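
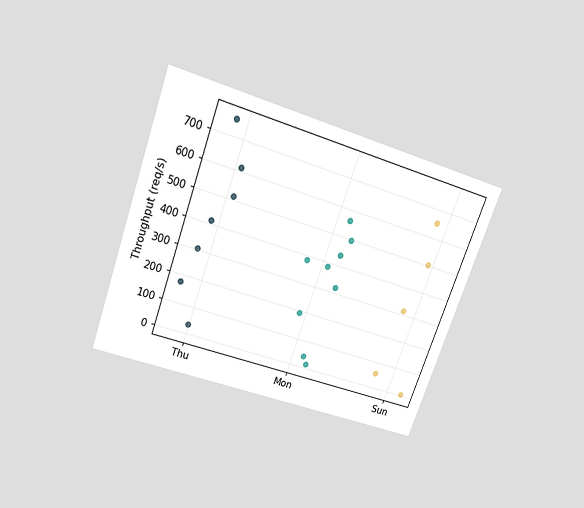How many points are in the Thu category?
7

The chart is tilted about 20° clockwise and viewed slightly from above. Counting the markers in the Thu column gives 7.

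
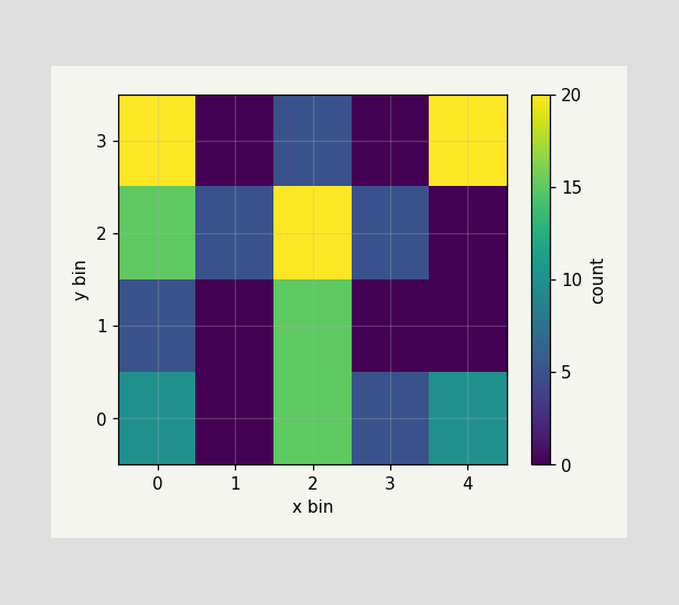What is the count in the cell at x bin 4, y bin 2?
Matching the cell (4, 2) against the colorbar gives 0.

0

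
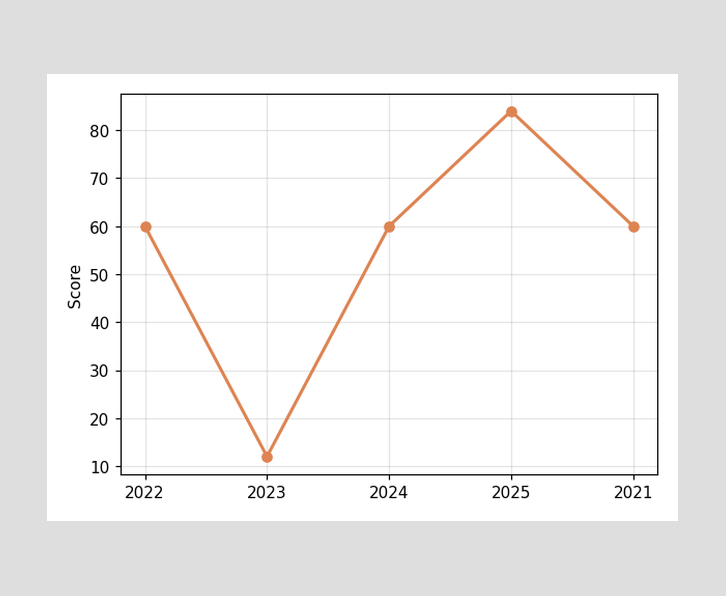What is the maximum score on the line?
84

The highest point is at 2025, and reading across to the y-axis gives 84.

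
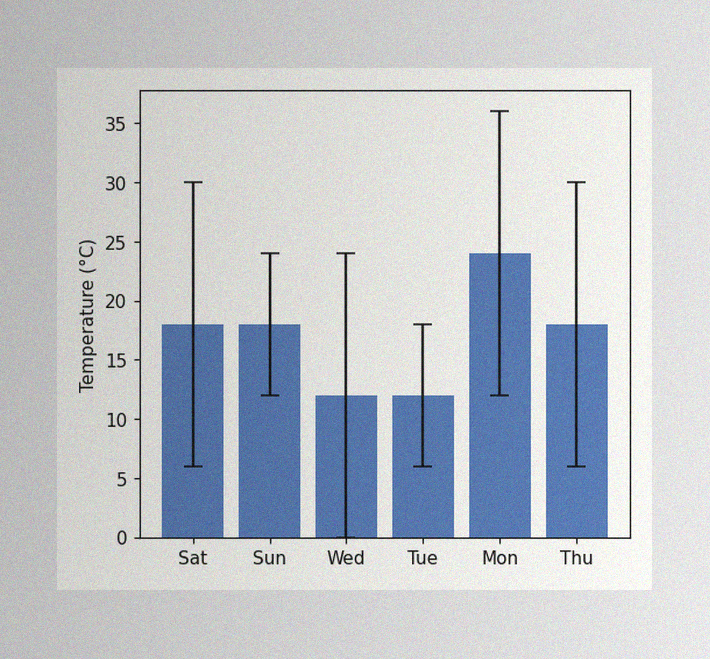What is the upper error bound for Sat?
30°C

The image has some photo noise and uneven lighting. The Sat bar's upper whisker reaches 30°C.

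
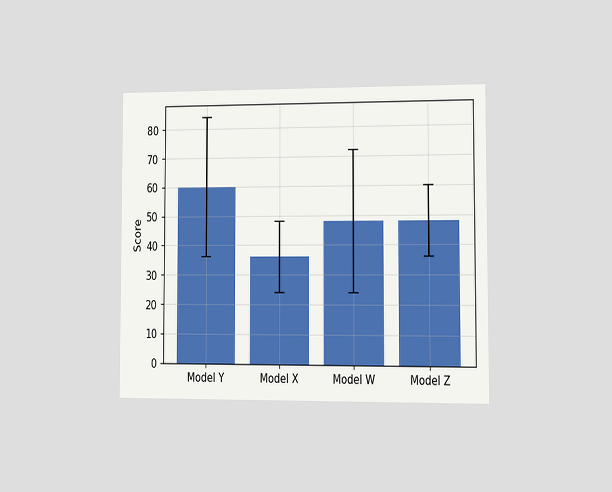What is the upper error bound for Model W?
72

The chart is viewed at a slight angle. The Model W bar's upper whisker reaches 72.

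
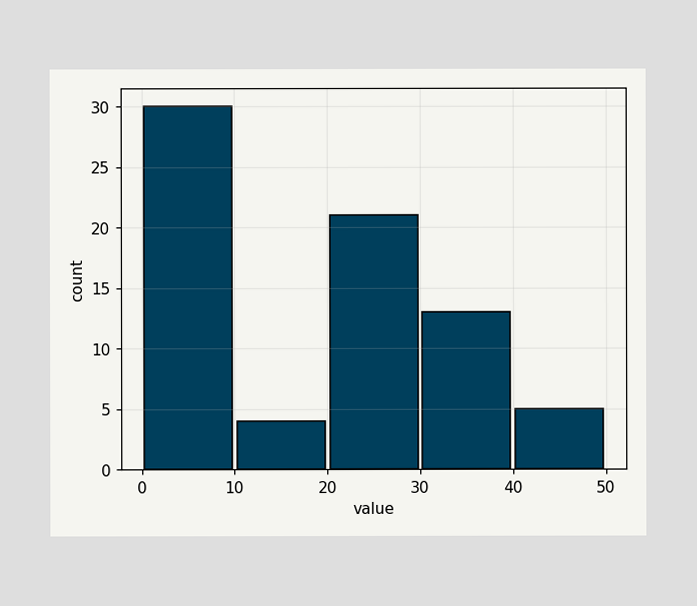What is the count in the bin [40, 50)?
5

The [40, 50) bin has height 5.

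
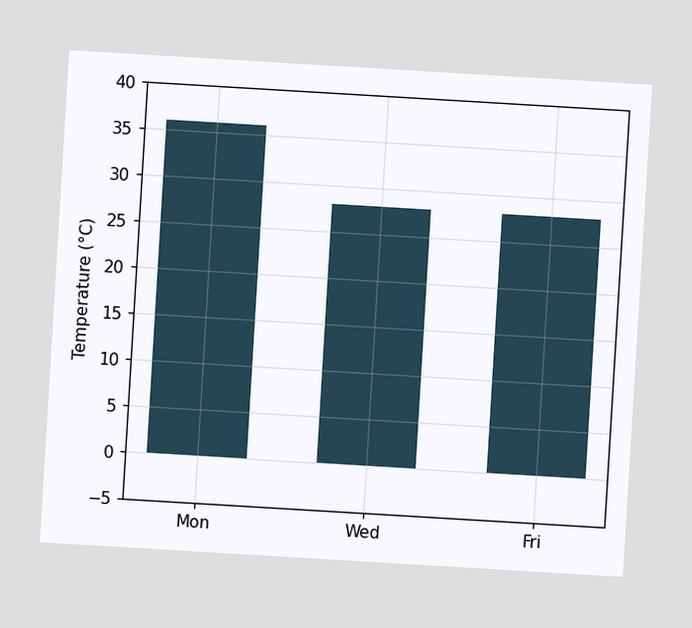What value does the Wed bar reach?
28°C

The chart is tilted about 3° clockwise. Reading along the chart's y-axis, the Wed bar reaches 28°C.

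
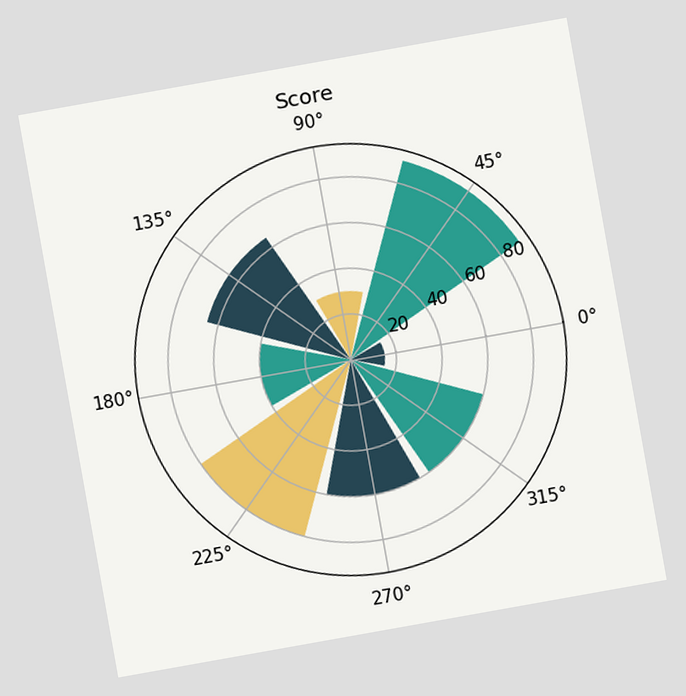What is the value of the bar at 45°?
90

The chart is tilted about 10° counter-clockwise. The bar at 45° reaches 90 on the radial axis.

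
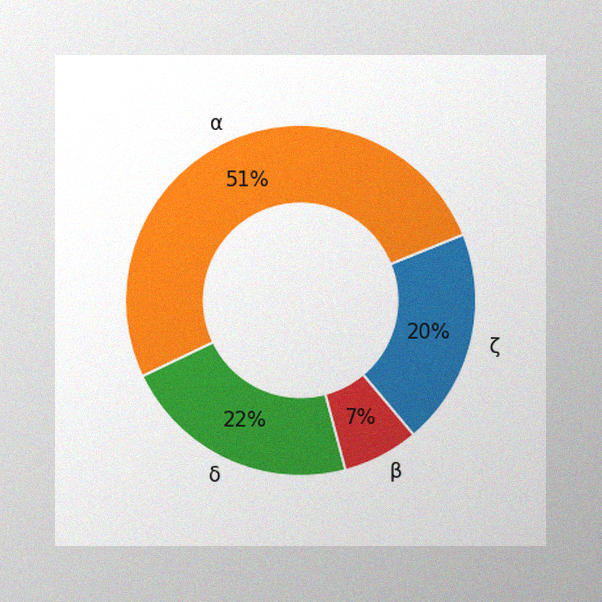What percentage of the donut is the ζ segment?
20%

The image has some photo noise and uneven lighting. The ζ segment takes up 20% of the ring.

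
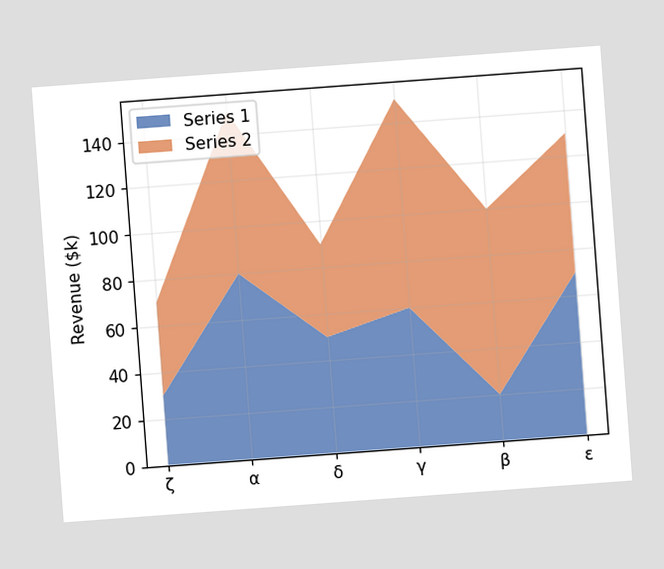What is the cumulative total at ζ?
$70k

The chart is tilted about 4° counter-clockwise. The stacked total at ζ reaches $70k.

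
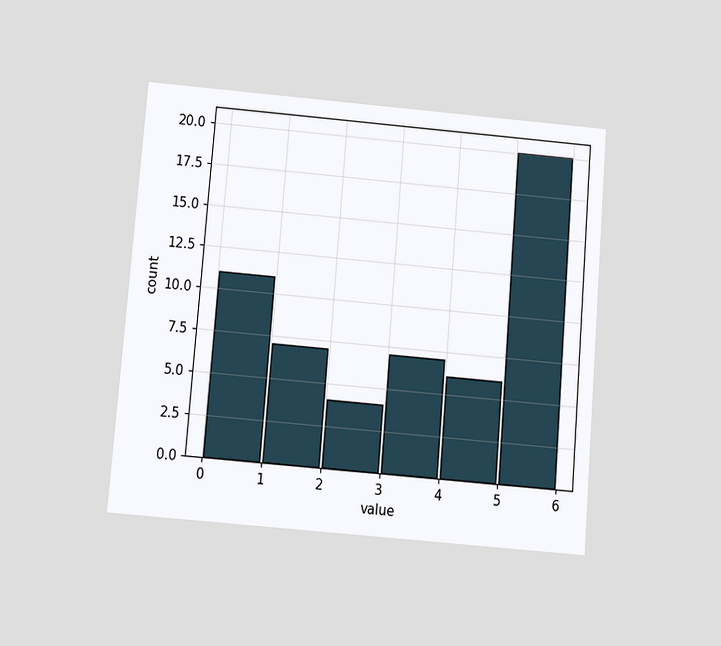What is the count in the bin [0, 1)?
11

The chart is tilted about 5° clockwise and viewed slightly from below. The [0, 1) bin has height 11.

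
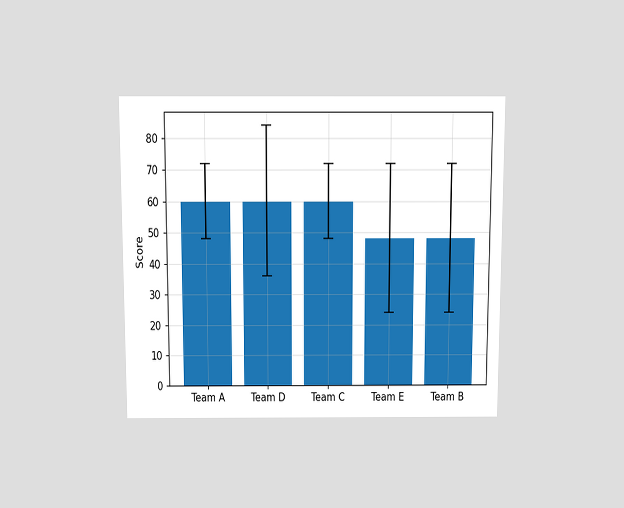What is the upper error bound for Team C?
The chart is viewed slightly from above. The Team C bar's upper whisker reaches 72.

72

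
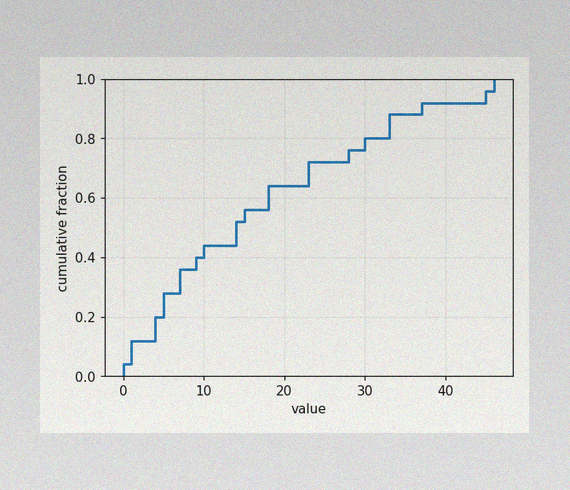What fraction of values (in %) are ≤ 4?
20%

The image has some photo noise and uneven lighting. At x=4 the ECDF step is at 20%.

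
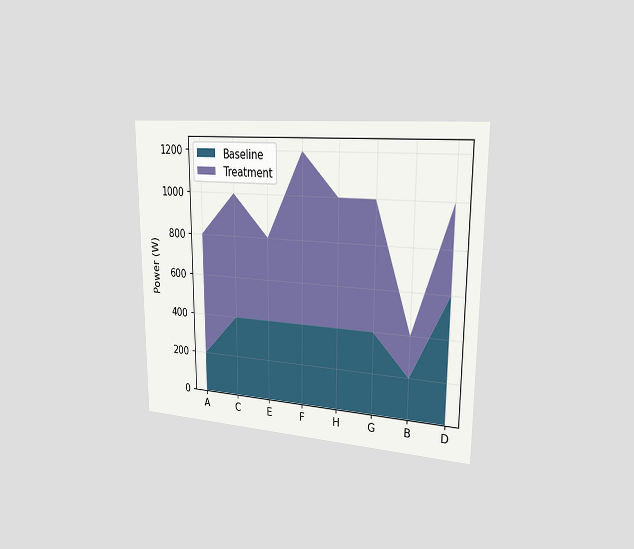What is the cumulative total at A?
800W

The chart is viewed slightly from the right. The stacked total at A reaches 800W.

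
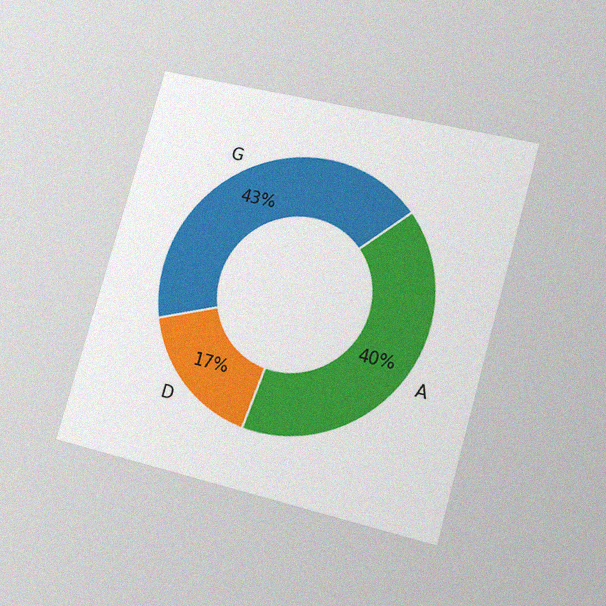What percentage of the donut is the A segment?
The chart is tilted about 16° clockwise and viewed at a slight angle, with some photo noise. The A segment takes up 40% of the ring.

40%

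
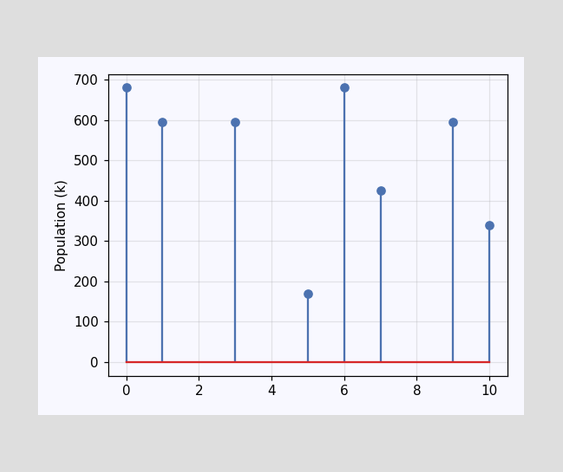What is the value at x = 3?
595k

The stem at x=3 reaches 595k.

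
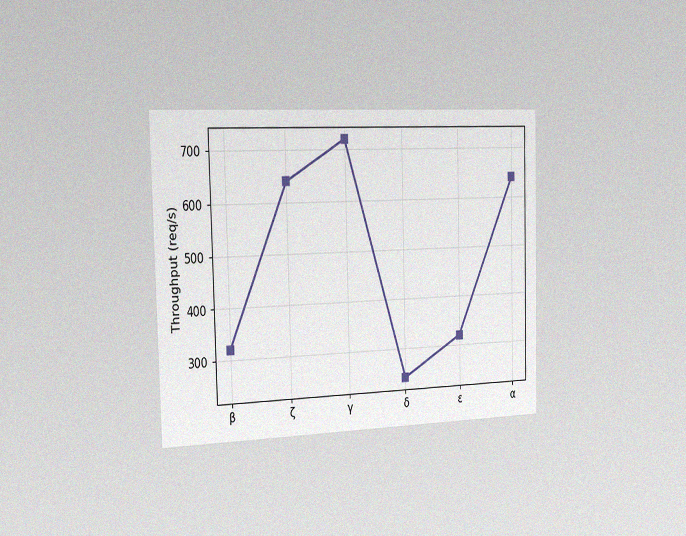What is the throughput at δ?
240req/s

The chart is viewed slightly from the left, with some photo noise. At δ, the line is at 240req/s.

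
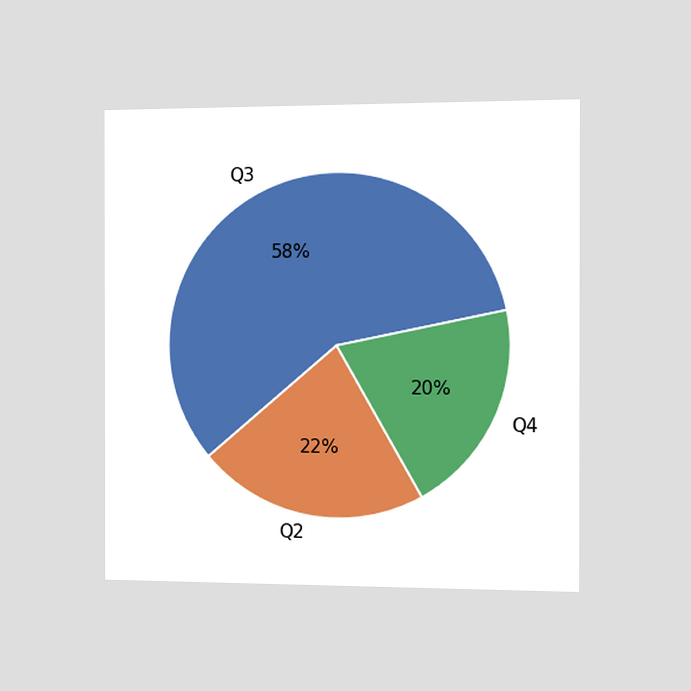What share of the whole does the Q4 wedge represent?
The chart is viewed slightly from the right. The Q4 slice takes up 20% of the pie.

20%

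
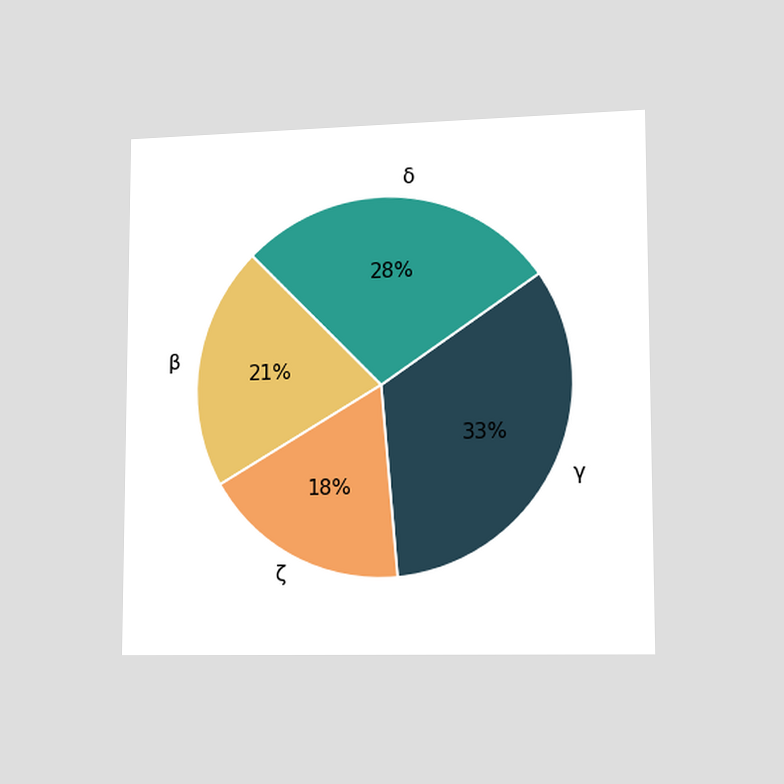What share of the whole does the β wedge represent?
The chart is viewed slightly from the right. The β slice takes up 21% of the pie.

21%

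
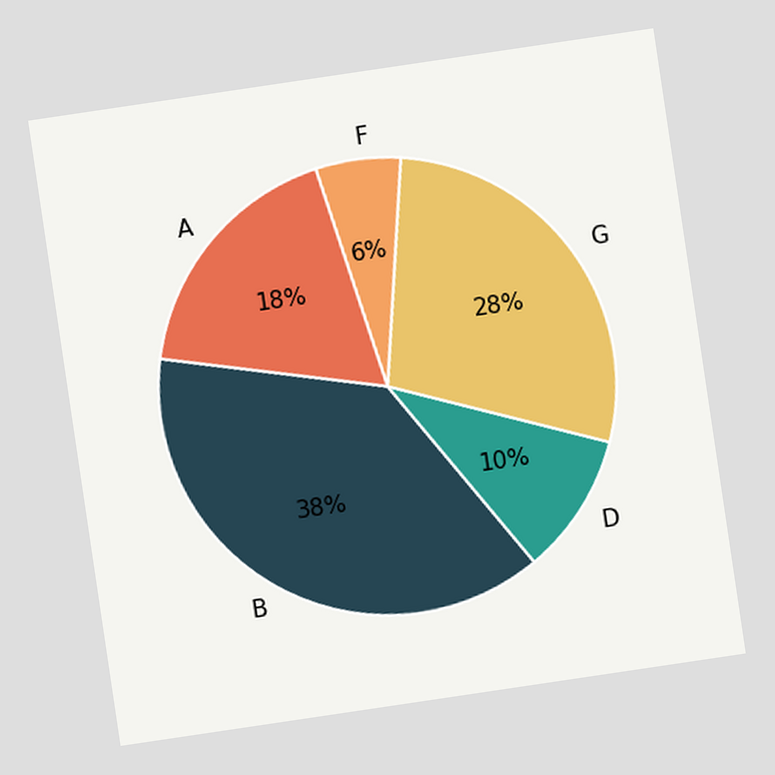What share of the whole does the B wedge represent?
38%

The chart is tilted about 8° counter-clockwise. The B slice takes up 38% of the pie.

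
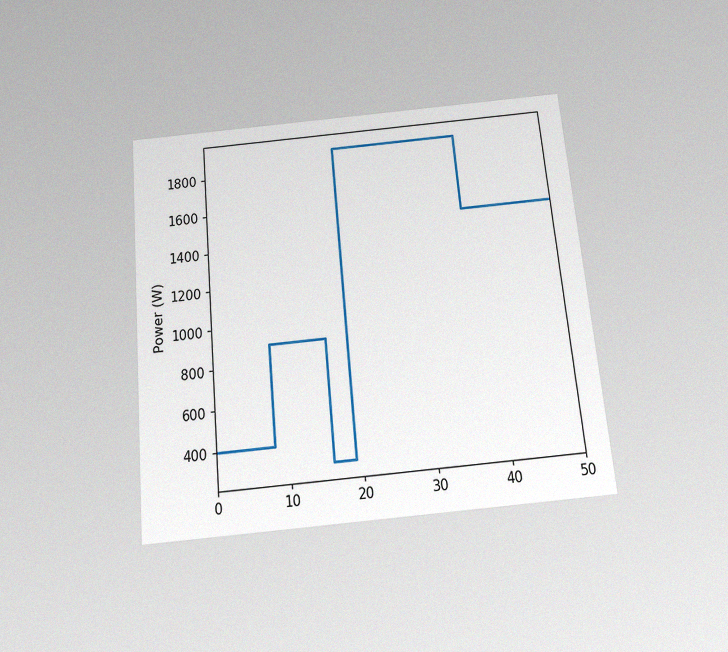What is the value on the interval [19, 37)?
The chart is tilted about 5° counter-clockwise and viewed slightly from below, with some photo noise. On [19, 37) the step sits at 1900W.

1900W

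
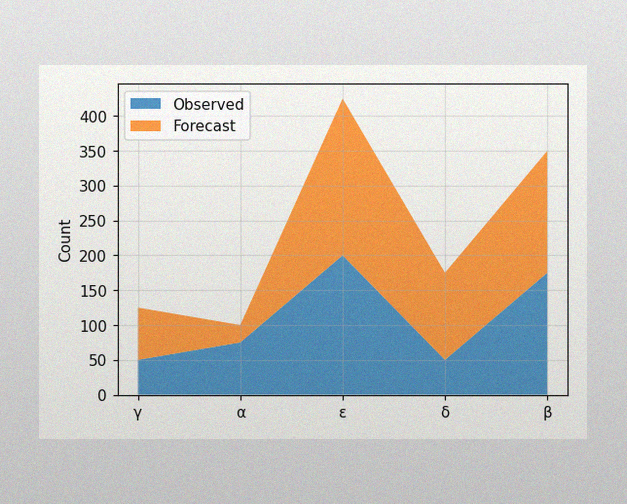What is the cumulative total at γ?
The image has some photo noise and uneven lighting. The stacked total at γ reaches 125.

125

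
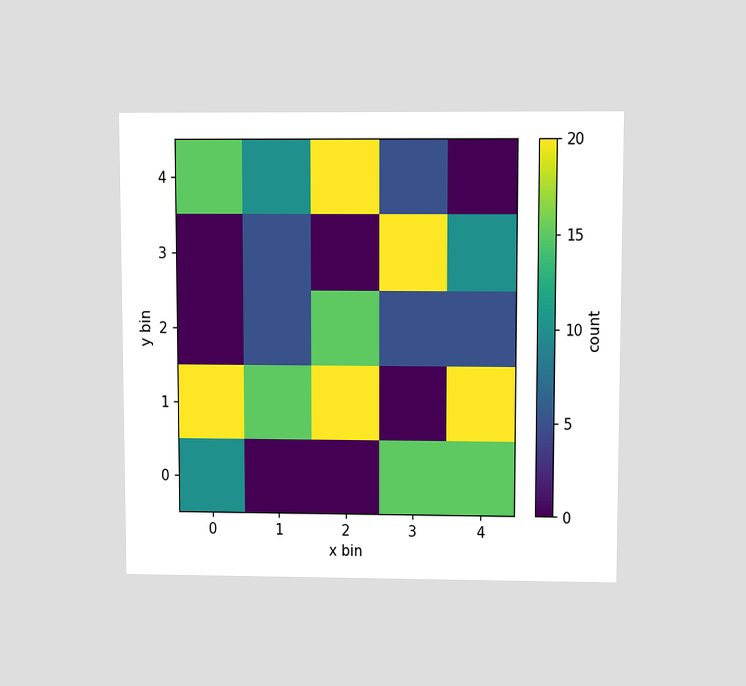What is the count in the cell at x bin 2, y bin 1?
The chart is viewed at a slight angle. Matching the cell (2, 1) against the colorbar gives 20.

20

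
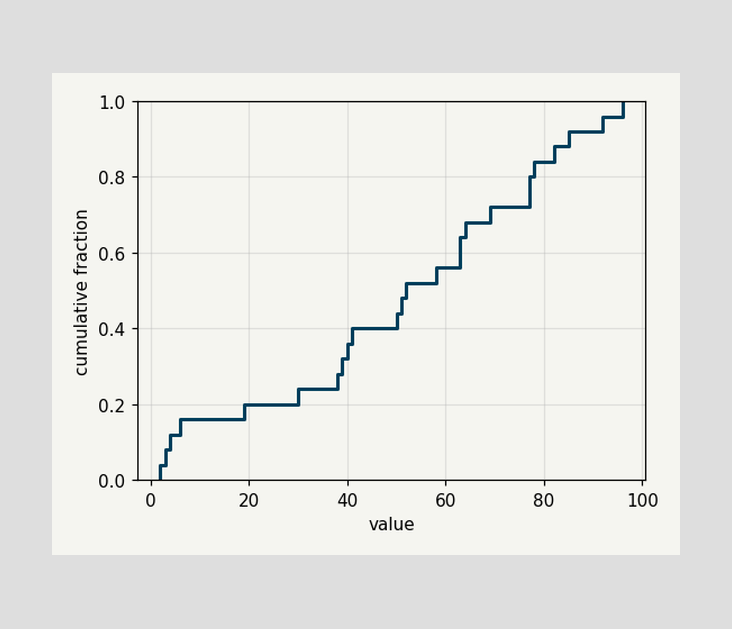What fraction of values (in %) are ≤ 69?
72%

At x=69 the ECDF step is at 72%.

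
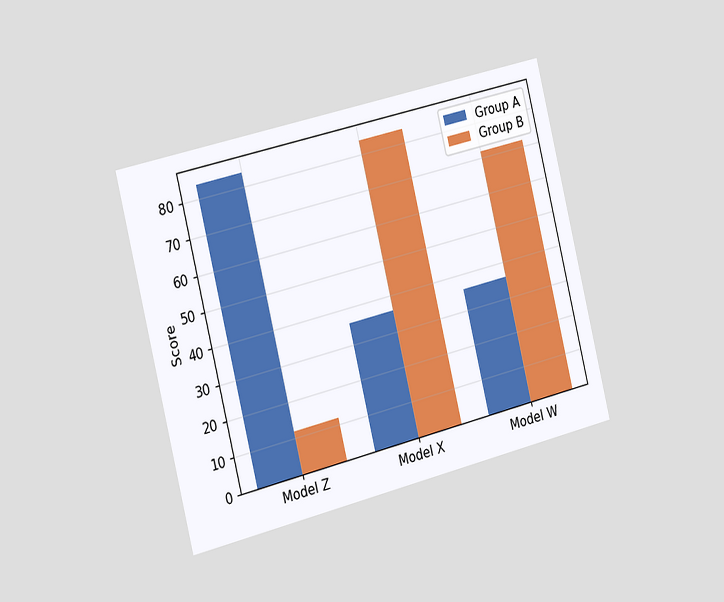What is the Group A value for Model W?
The chart is tilted about 14° counter-clockwise and viewed slightly from the left. The Group A bar at Model W reaches 36 on the y-axis.

36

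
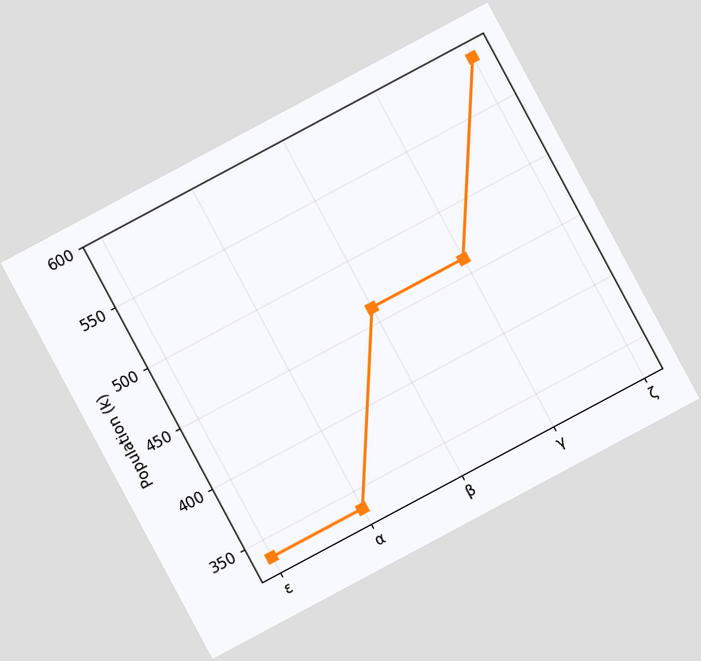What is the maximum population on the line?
The chart is tilted about 28° counter-clockwise. The highest point is at ζ, and reading across to the y-axis gives 588k.

588k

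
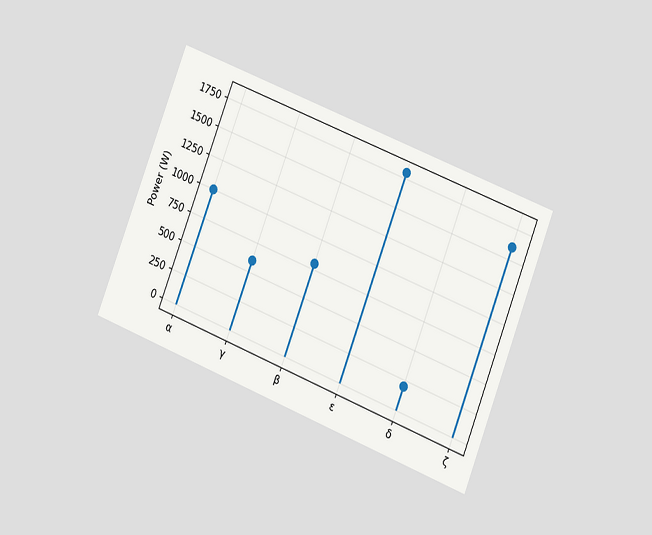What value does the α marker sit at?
1000W

The chart is tilted about 21° clockwise and viewed at a slight angle. The α marker sits at 1000W.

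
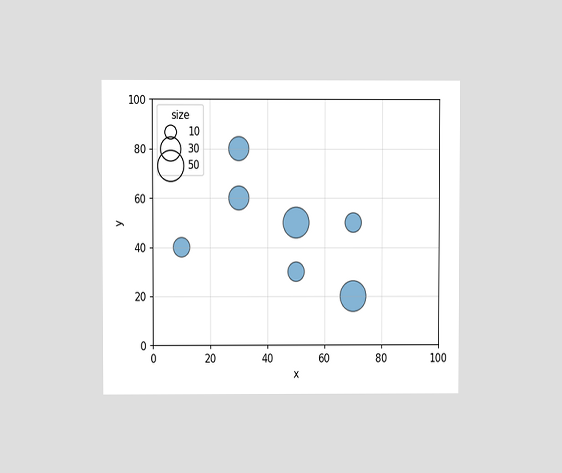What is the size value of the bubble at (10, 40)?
The chart is viewed at a slight angle. Matching the bubble at (10, 40) against the size legend gives 20.

20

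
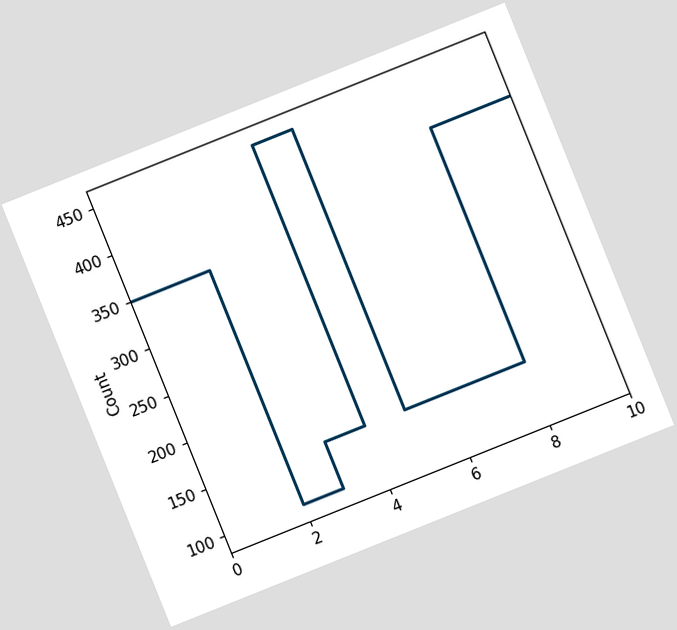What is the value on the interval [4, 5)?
The chart is tilted about 22° counter-clockwise. On [4, 5) the step sits at 450.

450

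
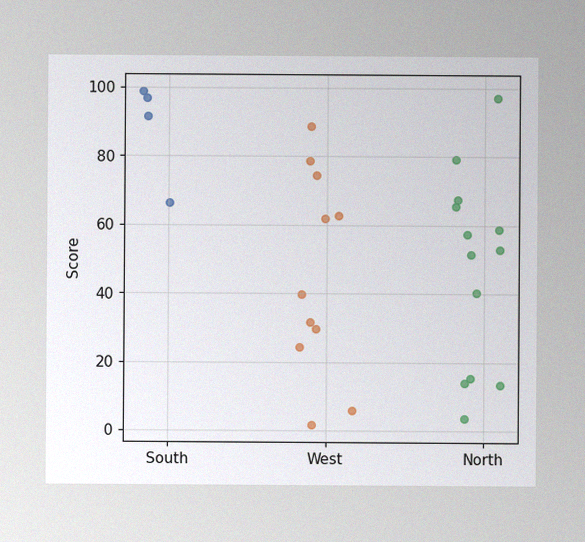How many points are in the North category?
The image has some photo noise and uneven lighting. Counting the markers in the North column gives 13.

13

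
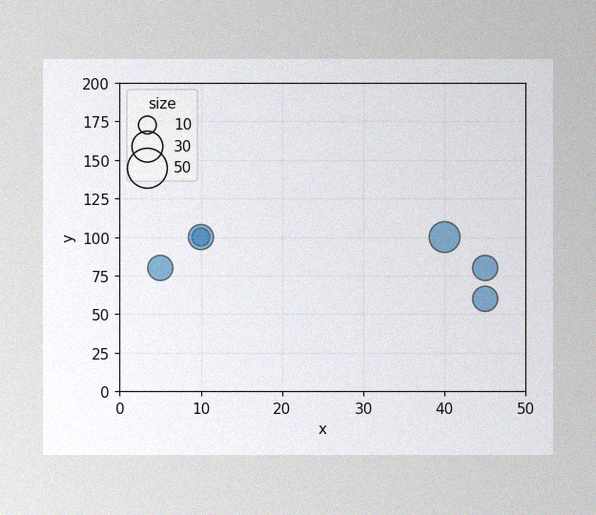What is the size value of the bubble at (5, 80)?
20

The image has some photo noise and uneven lighting. Matching the bubble at (5, 80) against the size legend gives 20.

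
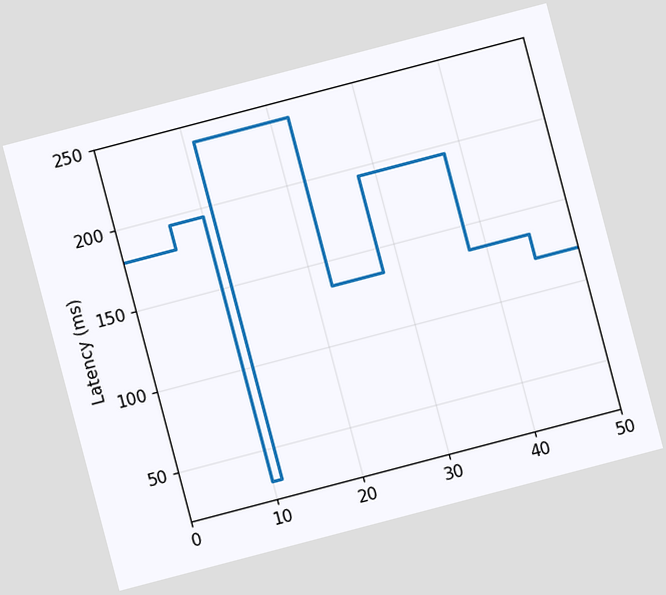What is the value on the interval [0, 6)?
180ms

The chart is tilted about 15° counter-clockwise. On [0, 6) the step sits at 180ms.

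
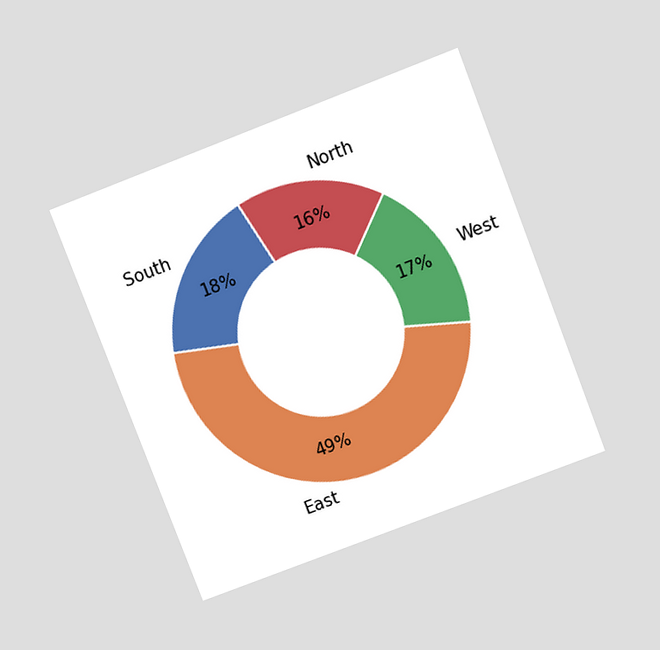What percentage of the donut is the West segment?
The chart is tilted about 21° counter-clockwise and viewed slightly from above. The West segment takes up 17% of the ring.

17%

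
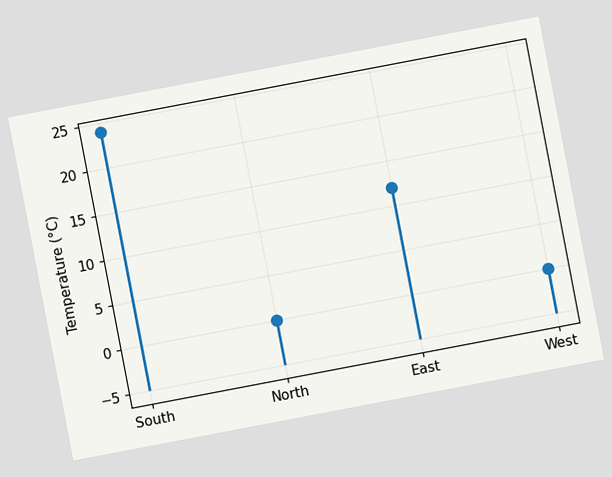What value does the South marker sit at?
24°C

The chart is tilted about 11° counter-clockwise. The South marker sits at 24°C.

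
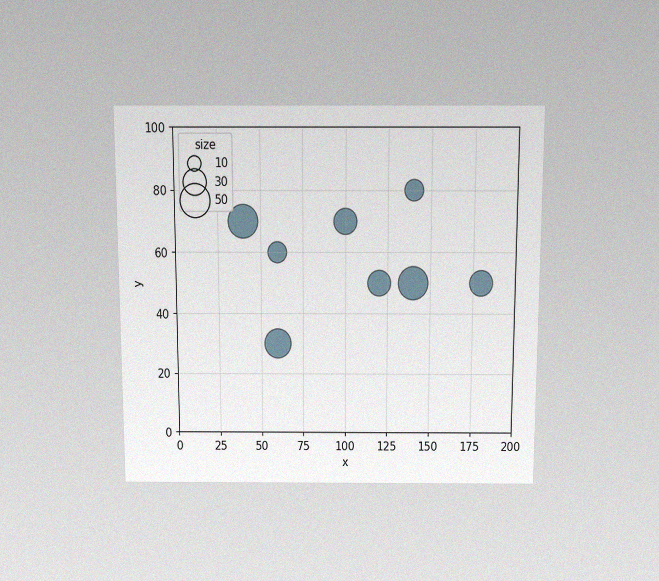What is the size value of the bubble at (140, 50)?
The chart is viewed slightly from above, with some photo noise. Matching the bubble at (140, 50) against the size legend gives 50.

50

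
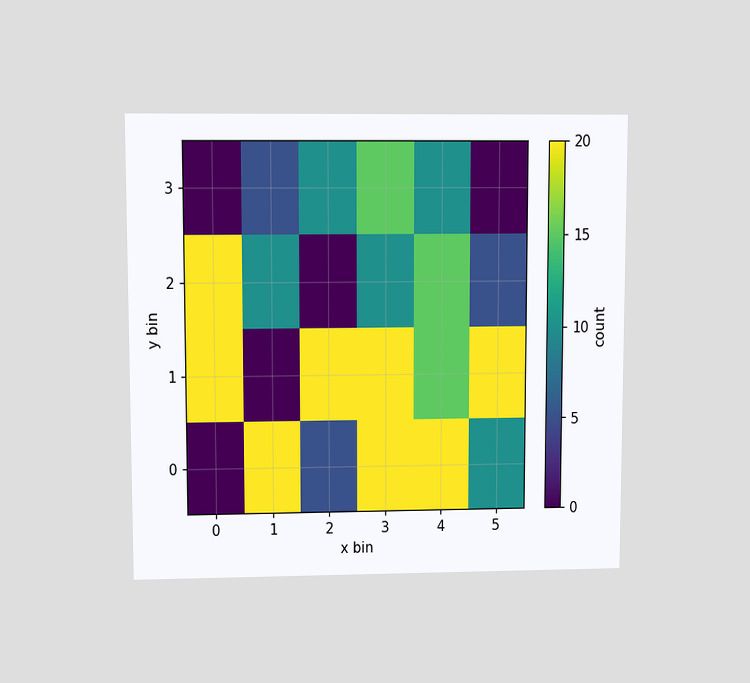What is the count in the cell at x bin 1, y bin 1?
0

The chart is viewed at a slight angle. Matching the cell (1, 1) against the colorbar gives 0.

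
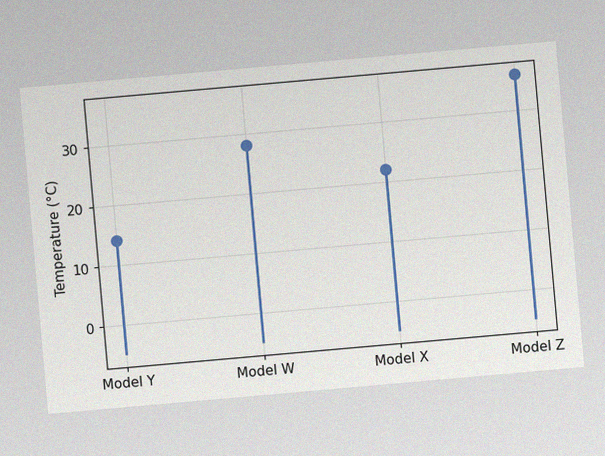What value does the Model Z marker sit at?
The chart is tilted about 5° counter-clockwise, with some photo noise. The Model Z marker sits at 36°C.

36°C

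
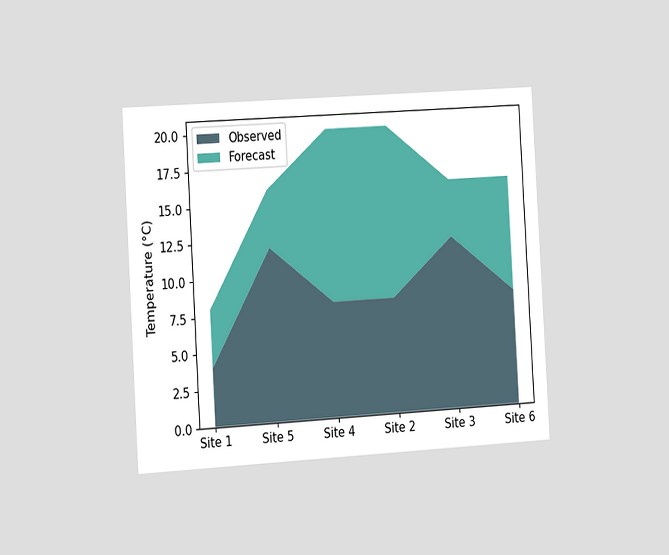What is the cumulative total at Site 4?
20°C

The chart is tilted about 3° counter-clockwise and viewed slightly from the left. The stacked total at Site 4 reaches 20°C.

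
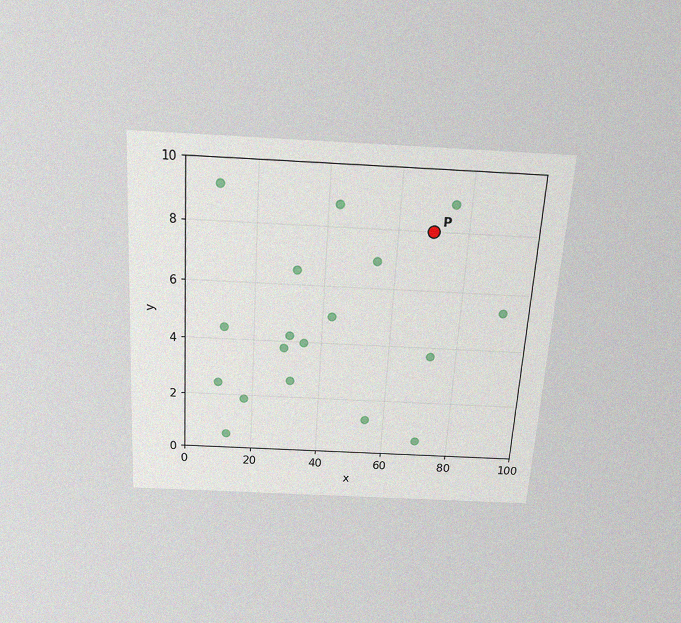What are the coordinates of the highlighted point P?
The chart is tilted about 4° clockwise and viewed slightly from above, with some photo noise. Following the gridlines from P to each axis, P sits at (70, 8).

(70, 8)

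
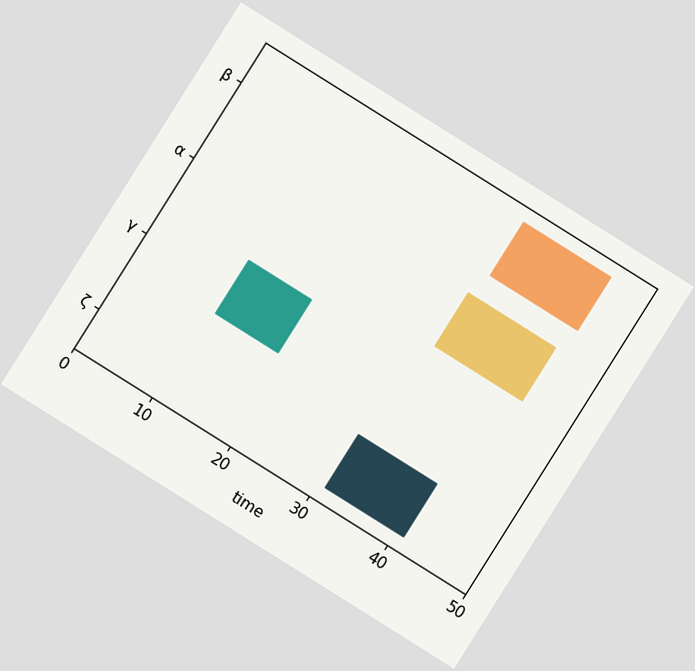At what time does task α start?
33

The chart is tilted about 32° clockwise. The α bar begins at t=33.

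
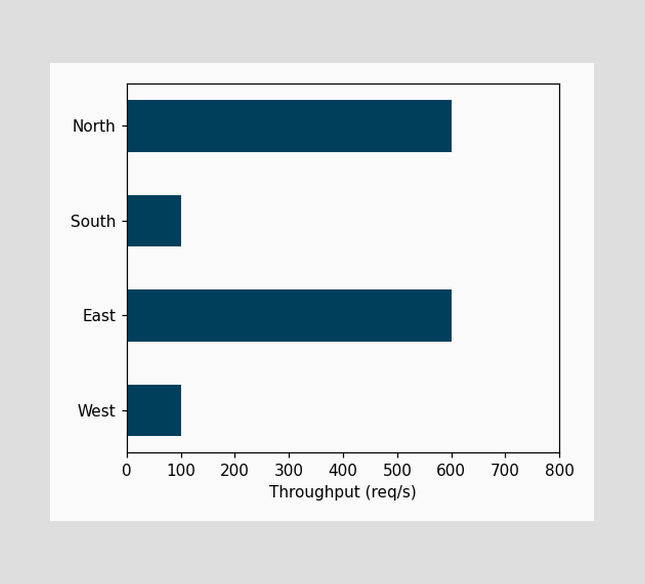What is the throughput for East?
Reading along the chart's x-axis, the East bar reaches 600req/s.

600req/s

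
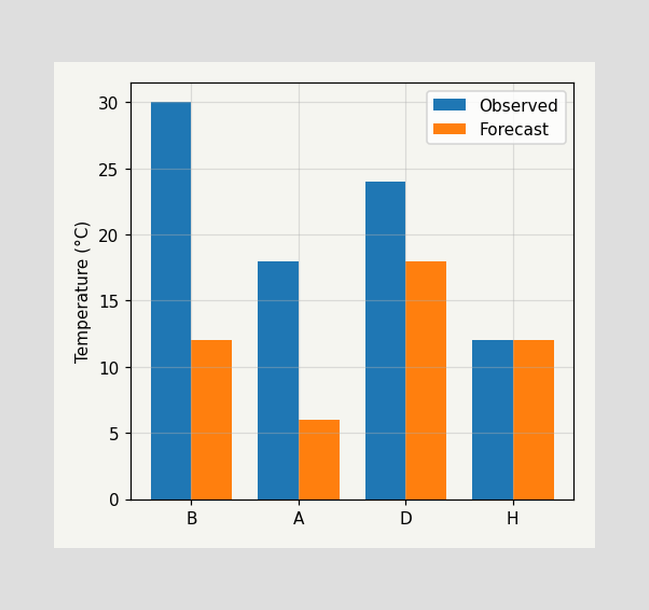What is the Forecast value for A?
The Forecast bar at A reaches 6°C on the y-axis.

6°C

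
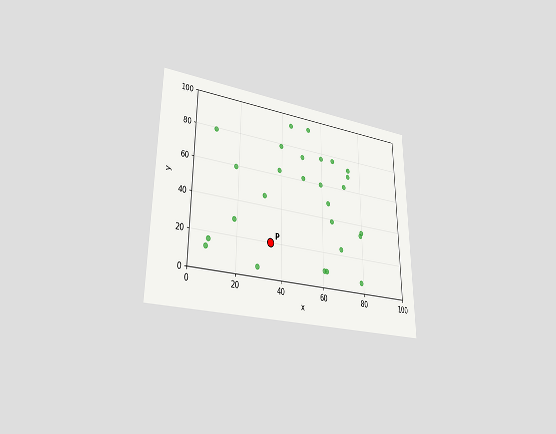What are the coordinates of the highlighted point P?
The chart is viewed at a slight angle. Following the gridlines from P to each axis, P sits at (35, 20).

(35, 20)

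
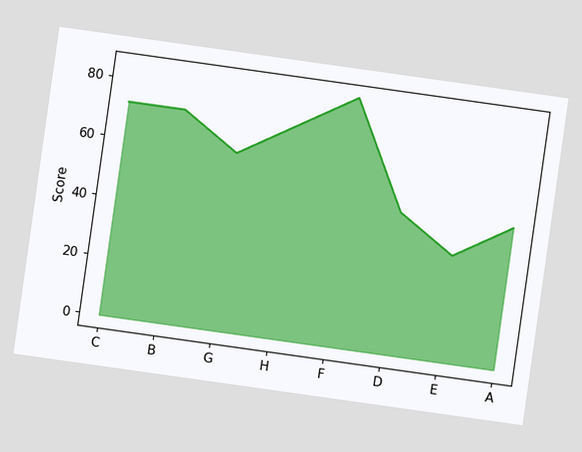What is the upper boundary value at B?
The chart is tilted about 8° clockwise. At B the upper boundary is at 72.

72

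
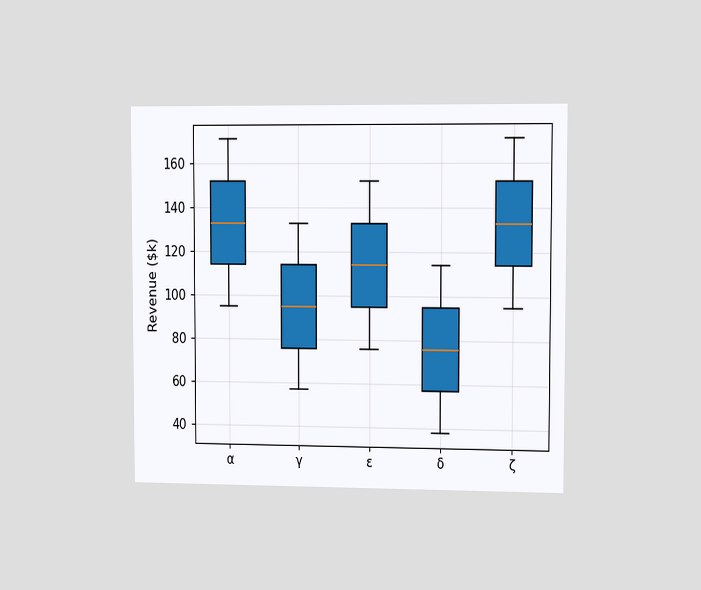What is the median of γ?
$95k

The chart is viewed slightly from the right. The median line in the γ box sits at $95k.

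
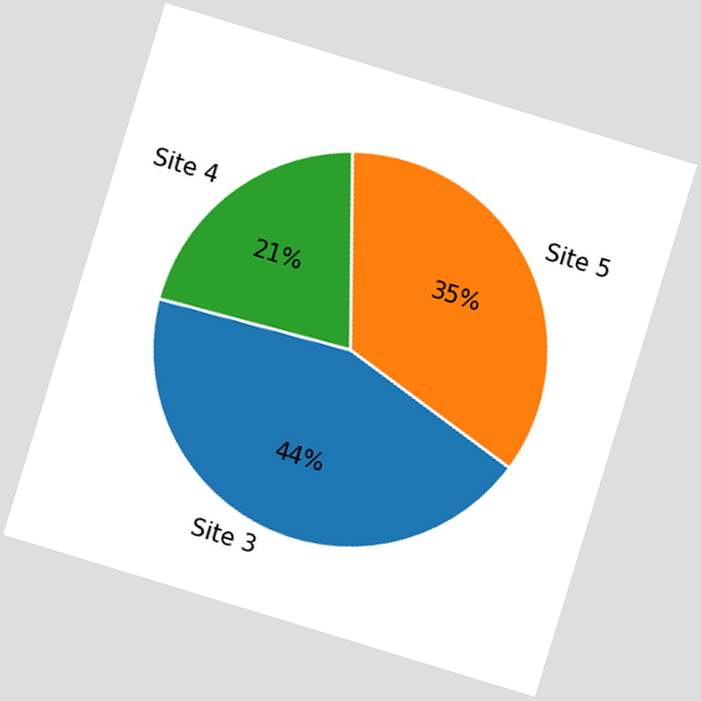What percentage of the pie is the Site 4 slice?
21%

The chart is tilted about 17° clockwise. The Site 4 slice takes up 21% of the pie.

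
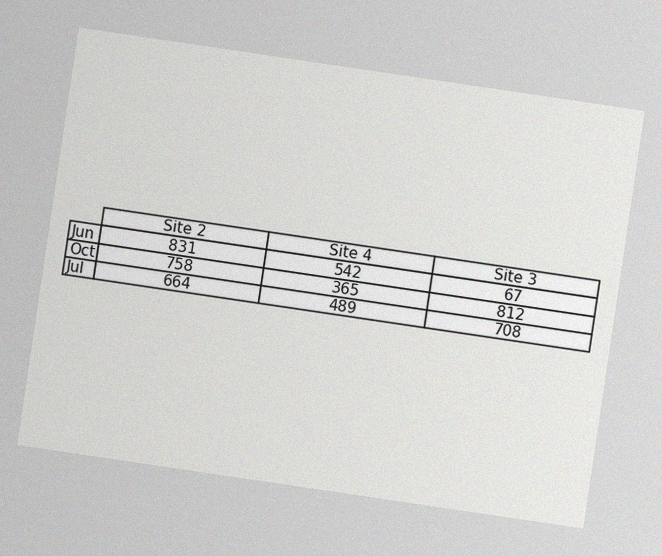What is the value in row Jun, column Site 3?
67

The chart is tilted about 8° clockwise, with some photo noise. The (Jun, Site 3) cell reads 67.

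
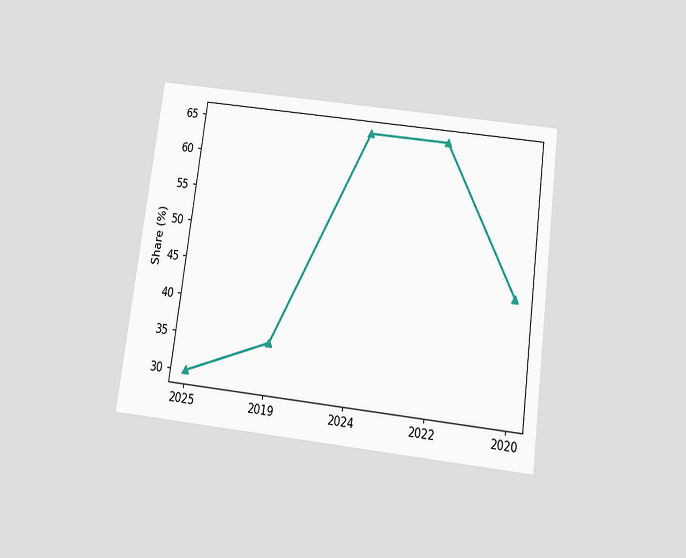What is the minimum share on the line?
30%

The chart is tilted about 8° clockwise and viewed slightly from below. The lowest point is at 2025, and reading across to the y-axis gives 30%.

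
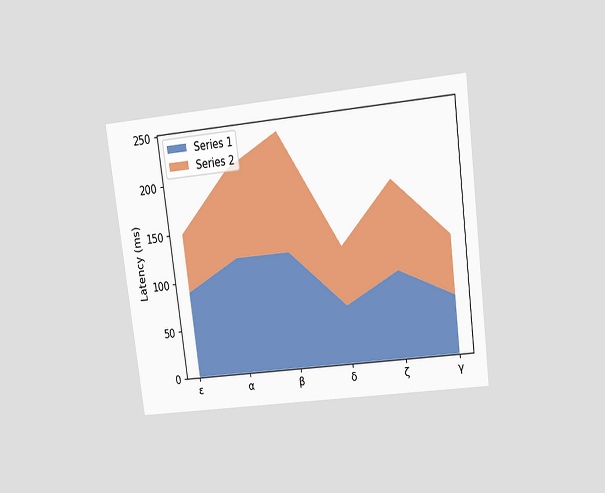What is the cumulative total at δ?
The chart is tilted about 7° counter-clockwise and viewed slightly from above. The stacked total at δ reaches 120ms.

120ms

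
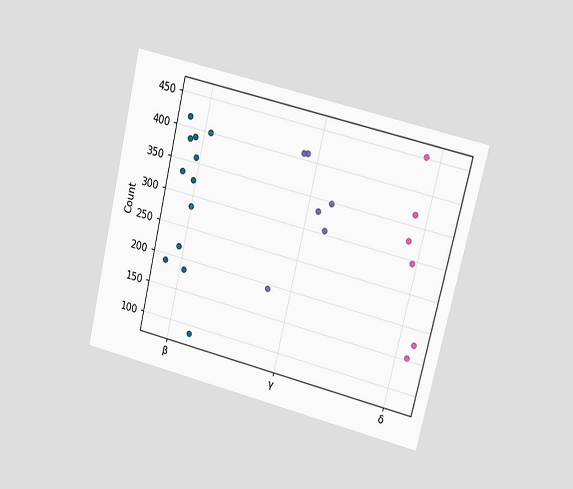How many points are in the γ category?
6

The chart is tilted about 13° clockwise and viewed at a slight angle. Counting the markers in the γ column gives 6.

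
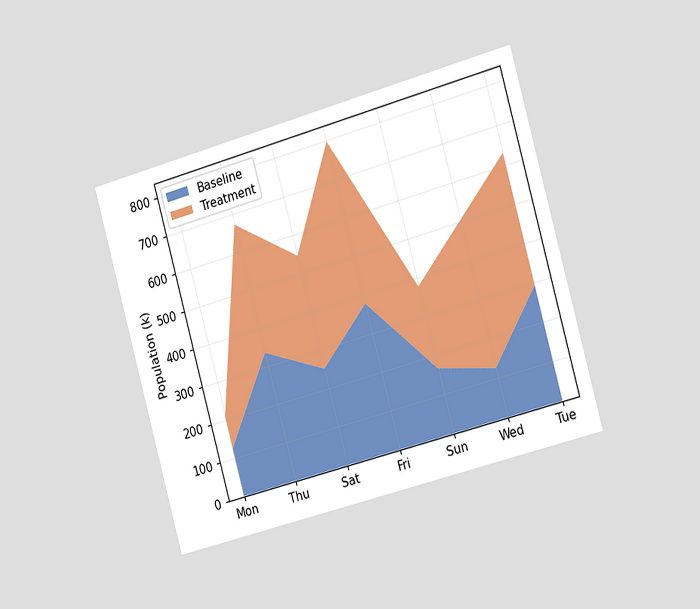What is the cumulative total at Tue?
630k

The chart is tilted about 16° counter-clockwise and viewed slightly from the right. The stacked total at Tue reaches 630k.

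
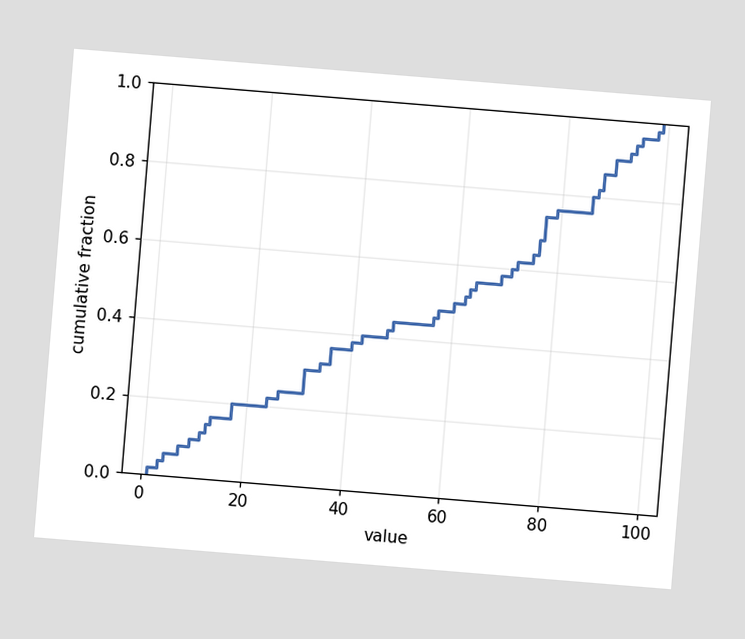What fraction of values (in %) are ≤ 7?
The chart is tilted about 5° clockwise. At x=7 the ECDF step is at 8%.

8%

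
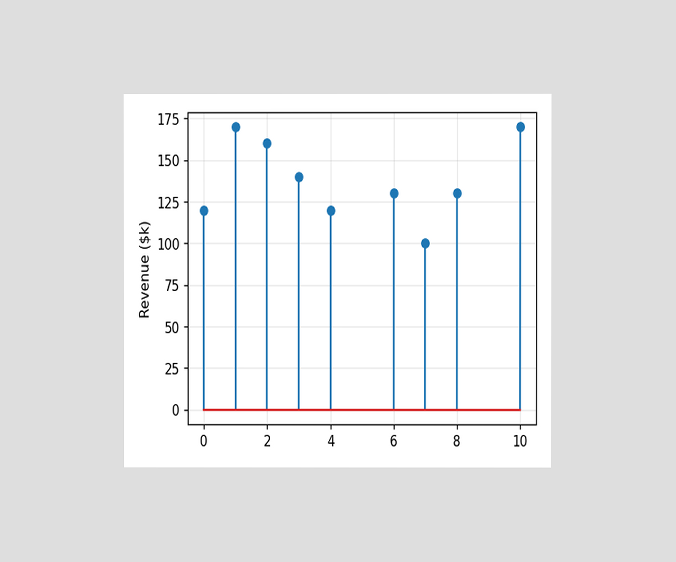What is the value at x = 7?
$100k

The chart is viewed at a slight angle. The stem at x=7 reaches $100k.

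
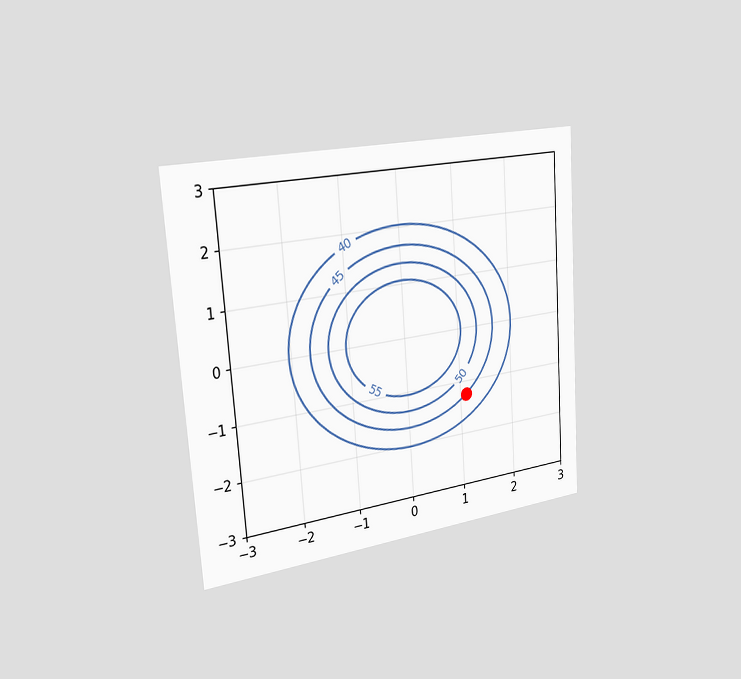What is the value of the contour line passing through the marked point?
The chart is tilted about 4° counter-clockwise and viewed slightly from the left. The marked point sits on the contour labelled 45.

45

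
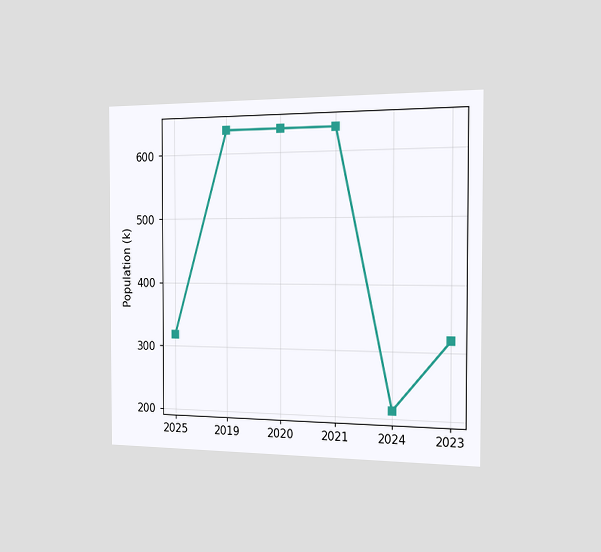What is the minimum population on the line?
212k

The chart is viewed slightly from the right. The lowest point is at 2024, and reading across to the y-axis gives 212k.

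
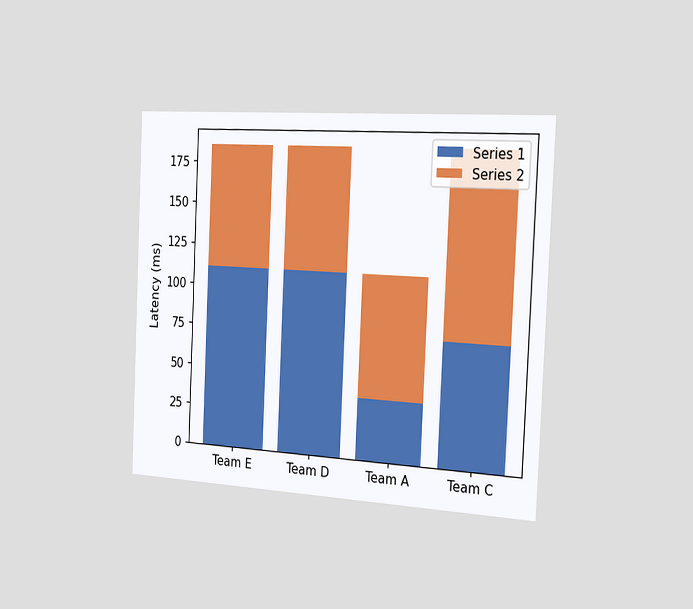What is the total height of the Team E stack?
The chart is tilted about 3° clockwise and viewed slightly from the right. The Team E stack's top reaches 185ms on the y-axis.

185ms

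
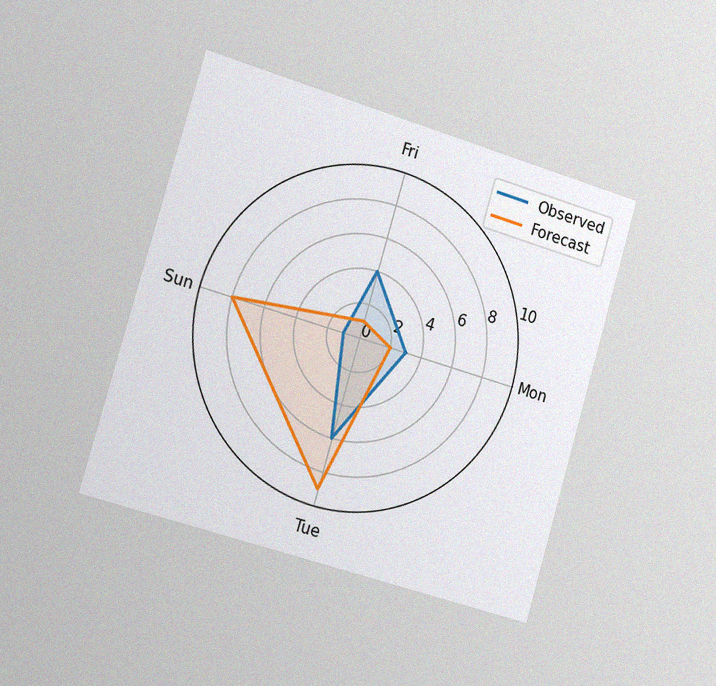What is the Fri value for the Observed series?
4

The chart is tilted about 16° clockwise and viewed slightly from the left, with some photo noise. On the Fri axis, Observed reaches 4.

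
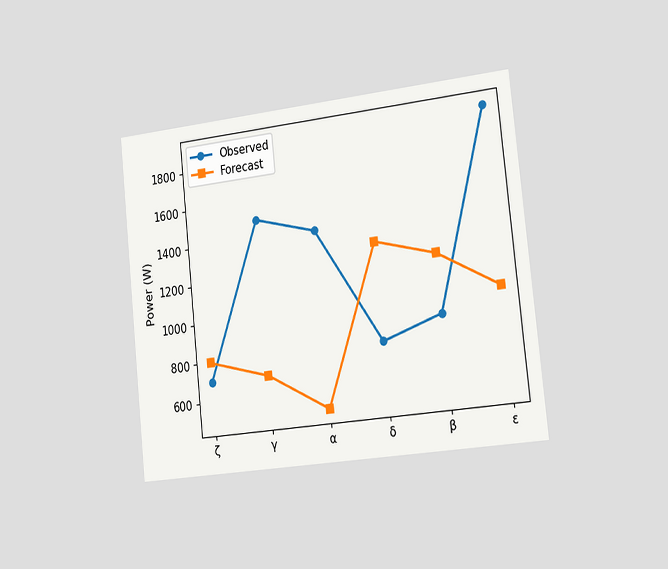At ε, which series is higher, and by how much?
The chart is tilted about 6° counter-clockwise and viewed slightly from the right. At ε, Observed sits above the other line by 900W.

Observed, by 900W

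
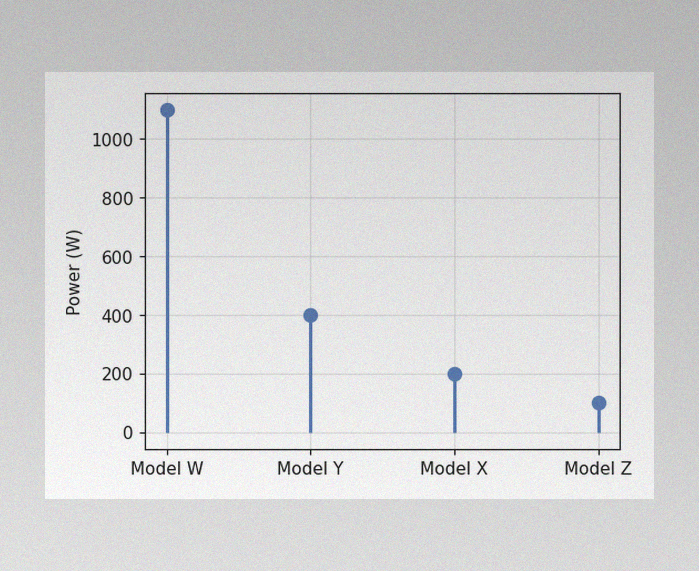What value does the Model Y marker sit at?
400W

The image has some photo noise and uneven lighting. The Model Y marker sits at 400W.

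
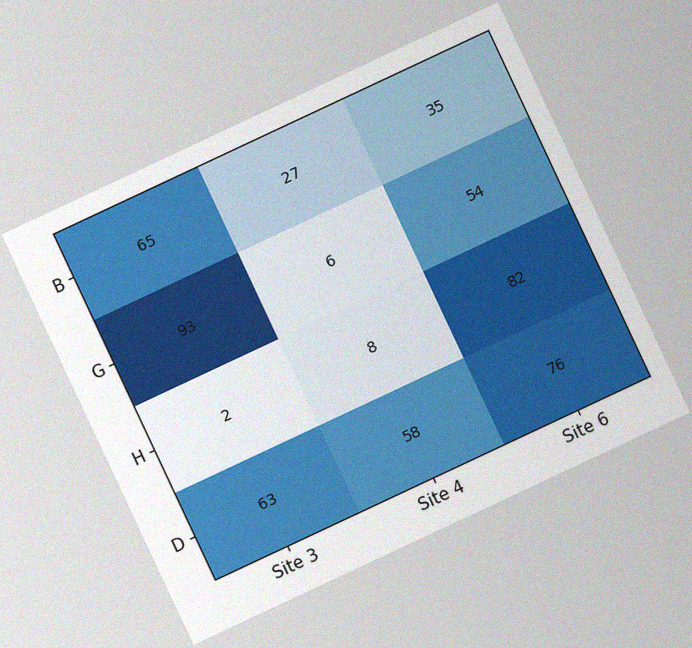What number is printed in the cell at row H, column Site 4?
The chart is tilted about 25° counter-clockwise, with some photo noise. The (H, Site 4) cell reads 8.

8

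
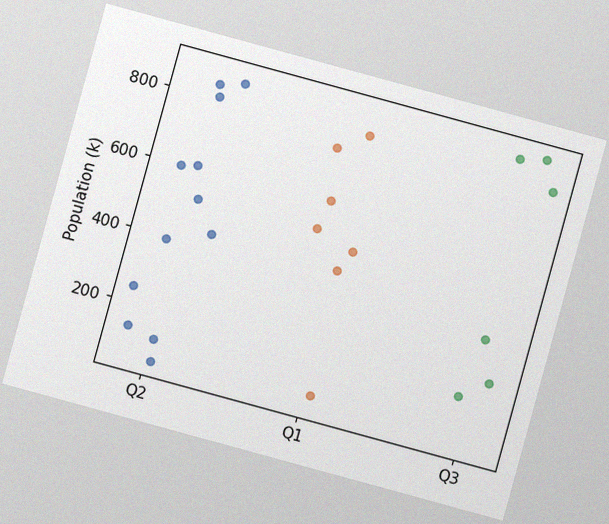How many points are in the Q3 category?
6

The chart is tilted about 15° clockwise, with some photo noise. Counting the markers in the Q3 column gives 6.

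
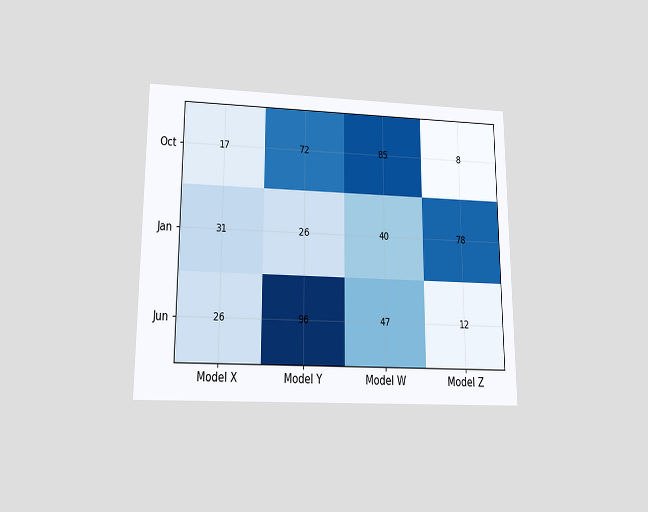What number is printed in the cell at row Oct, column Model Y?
The chart is viewed slightly from below. The (Oct, Model Y) cell reads 72.

72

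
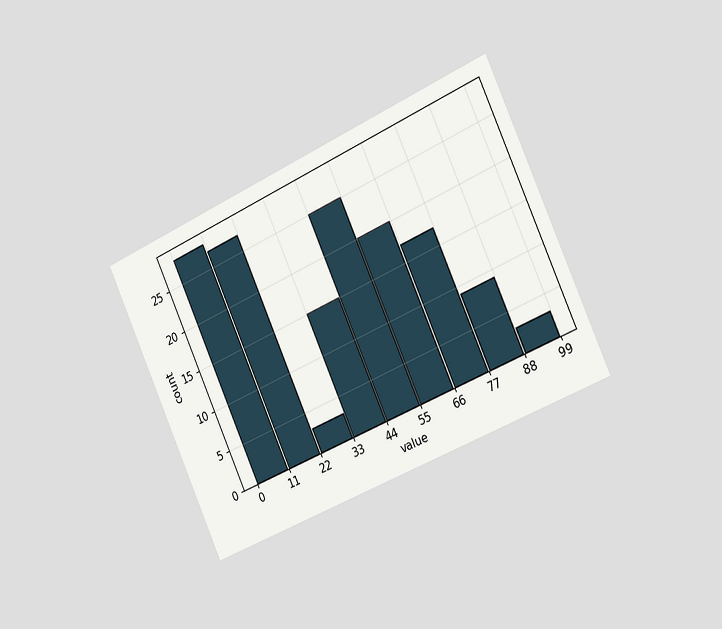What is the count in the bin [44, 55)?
25

The chart is tilted about 24° counter-clockwise and viewed slightly from the right. The [44, 55) bin has height 25.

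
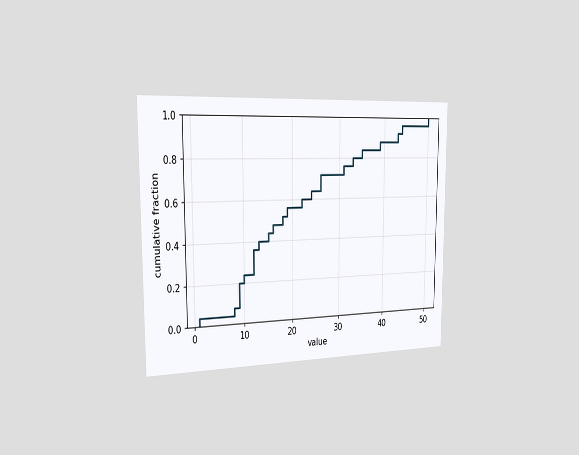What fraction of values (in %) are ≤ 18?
The chart is viewed slightly from the left. At x=18 the ECDF step is at 52%.

52%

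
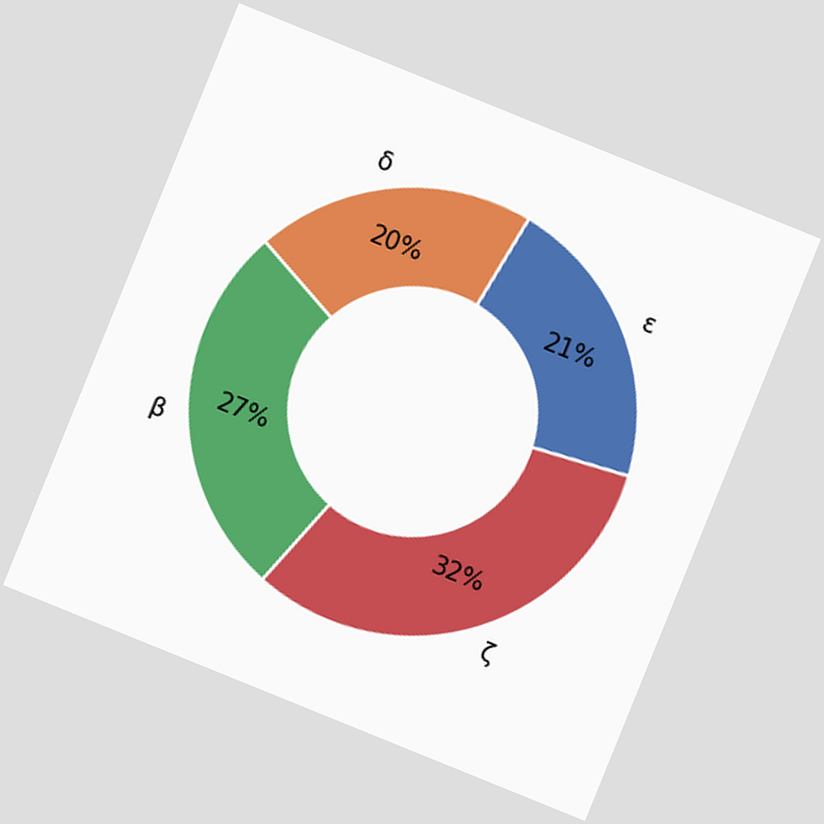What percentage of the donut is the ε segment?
21%

The chart is tilted about 22° clockwise. The ε segment takes up 21% of the ring.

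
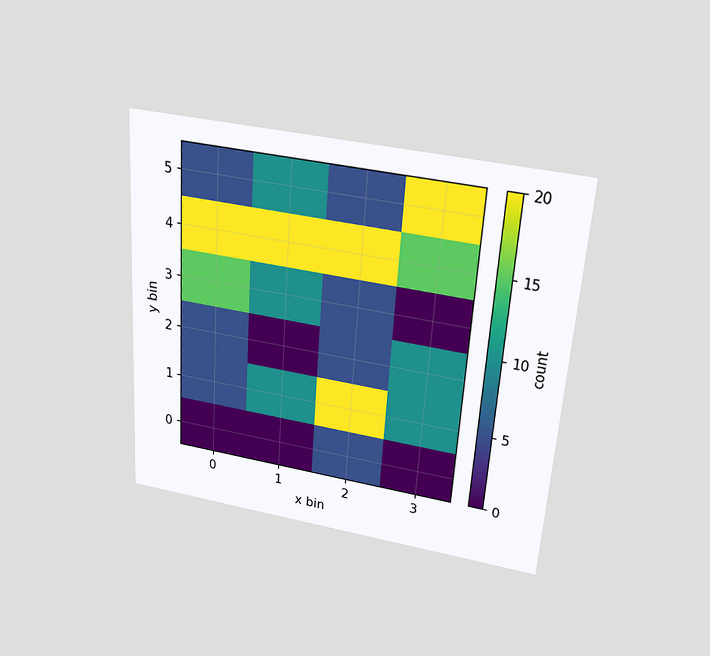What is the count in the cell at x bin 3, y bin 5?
The chart is tilted about 4° clockwise and viewed slightly from above. Matching the cell (3, 5) against the colorbar gives 20.

20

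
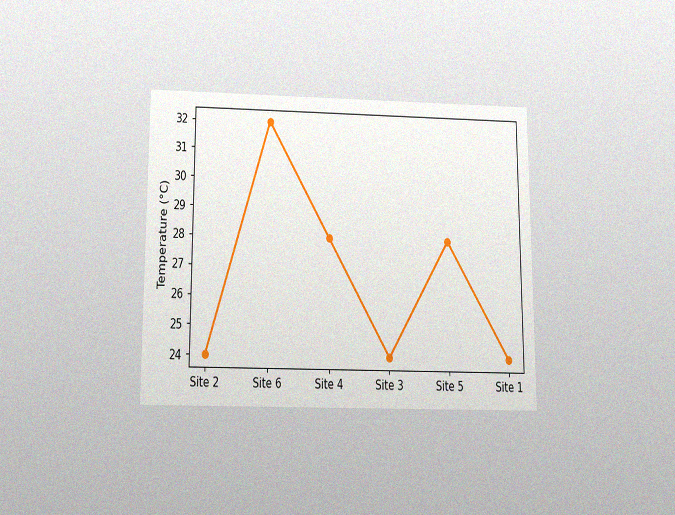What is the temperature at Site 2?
24°C

The chart is viewed slightly from below, with some photo noise. At Site 2, the line is at 24°C.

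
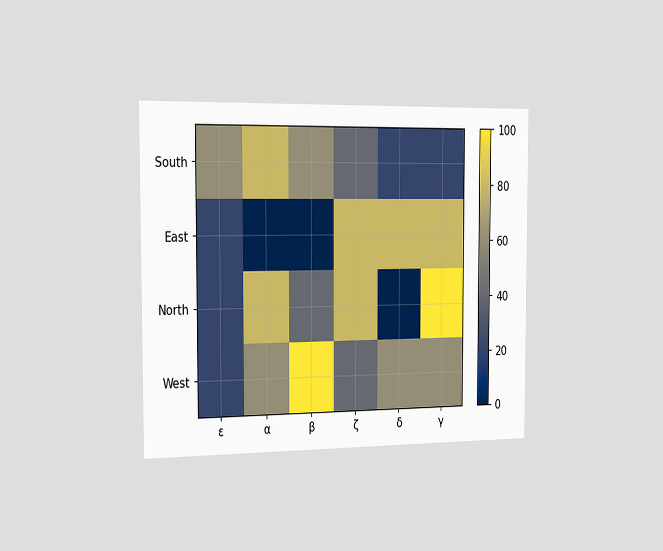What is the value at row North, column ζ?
80

The chart is viewed slightly from the left. Matching cell (North, ζ) against the colorbar gives 80.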